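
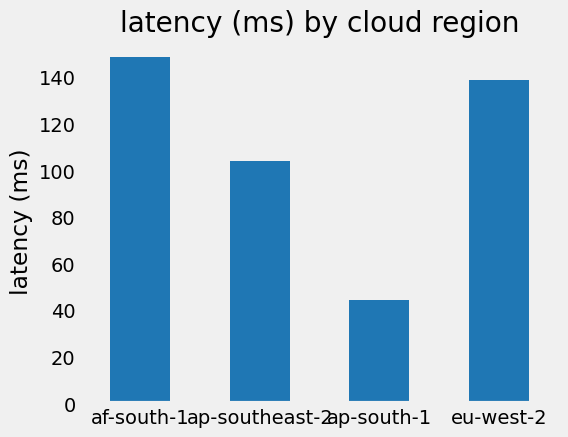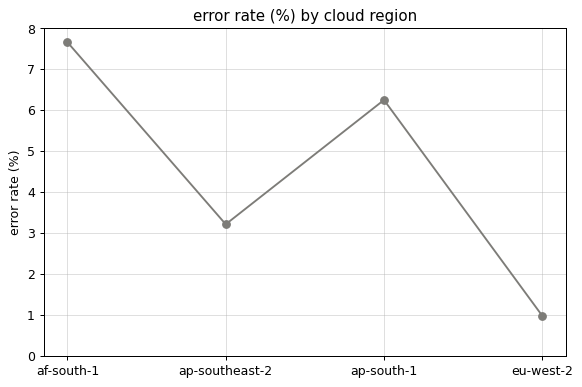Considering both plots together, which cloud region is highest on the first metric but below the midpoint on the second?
Chart 2 median error rate (%) ≈ 5; below-median cloud regions: ap-southeast-2, eu-west-2. Among those, eu-west-2 has the highest latency (ms) (≈ 140).

eu-west-2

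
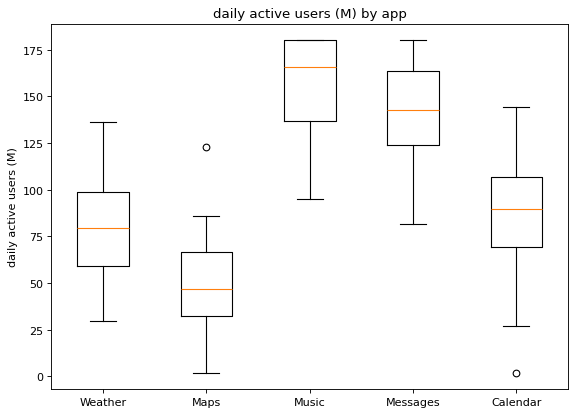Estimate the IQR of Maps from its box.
≈ 40

Q3 ≈ 70, Q1 ≈ 30; IQR ≈ 40.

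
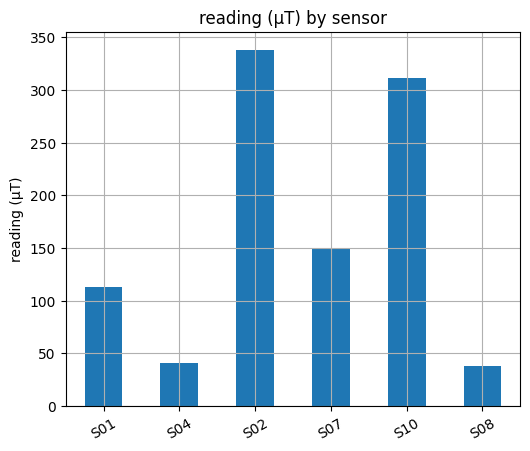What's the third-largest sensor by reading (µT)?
Top 4: S02 ≈ 350, S10 ≈ 300, S07 ≈ 150, S01 ≈ 100.

S07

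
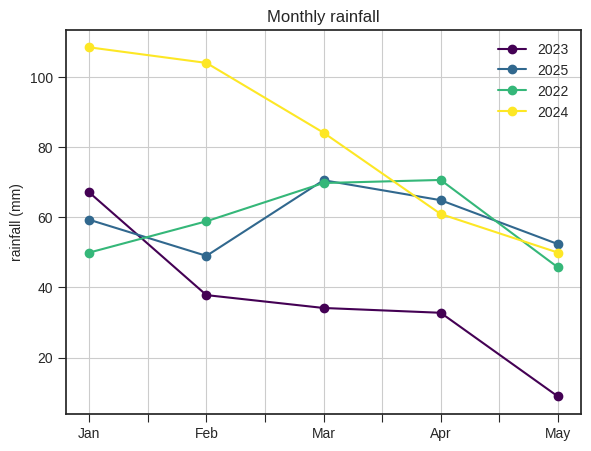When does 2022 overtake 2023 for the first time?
Feb

Jan: 2022 ≈ 50 vs 2023 ≈ 70 (not yet); Feb: 2022 ≈ 60 vs 2023 ≈ 40 (first crossover).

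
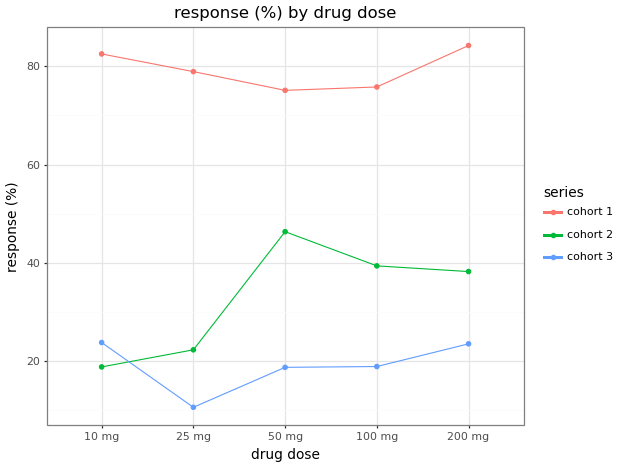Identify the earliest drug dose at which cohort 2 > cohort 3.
25 mg

10 mg: cohort 2 ≈ 20 vs cohort 3 ≈ 20 (not yet); 25 mg: cohort 2 ≈ 20 vs cohort 3 ≈ 10 (first crossover).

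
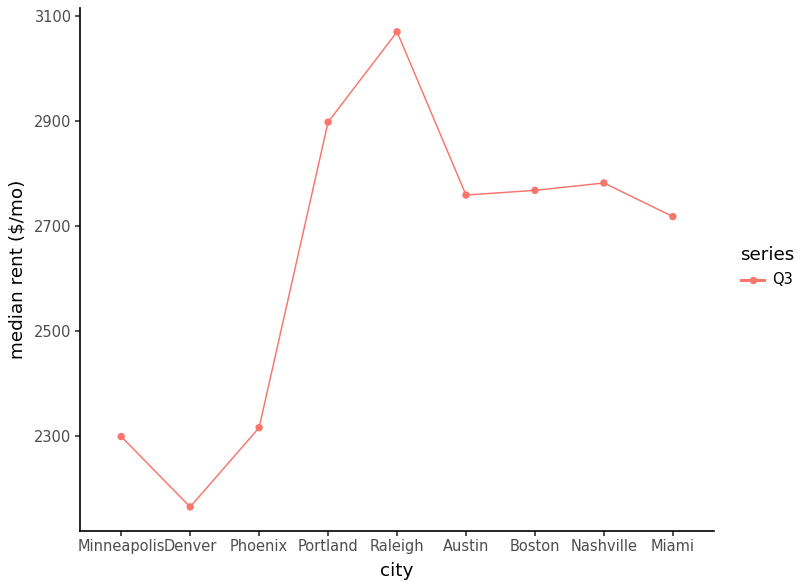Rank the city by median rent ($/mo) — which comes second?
Portland

Top 3: Raleigh ≈ 3100, Portland ≈ 2900, Nashville ≈ 2800.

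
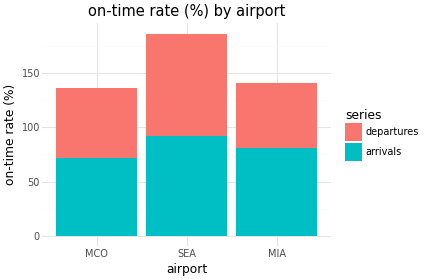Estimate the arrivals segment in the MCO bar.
arrivals top ≈ 80, bottom ≈ 0; segment ≈ 80.

≈ 80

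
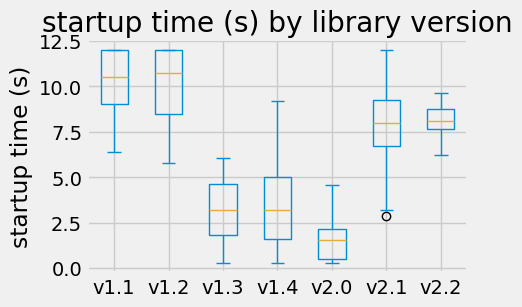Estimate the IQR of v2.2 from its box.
Q3 ≈ 9, Q1 ≈ 8; IQR ≈ 1.

≈ 1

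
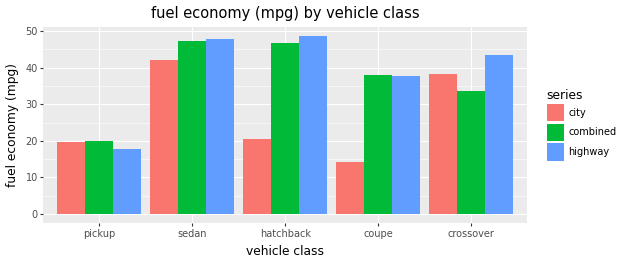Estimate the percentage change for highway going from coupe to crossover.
≈ +12.5%

coupe ≈ 40, crossover ≈ 45; (45 − 40) / 40 ≈ +12.5%.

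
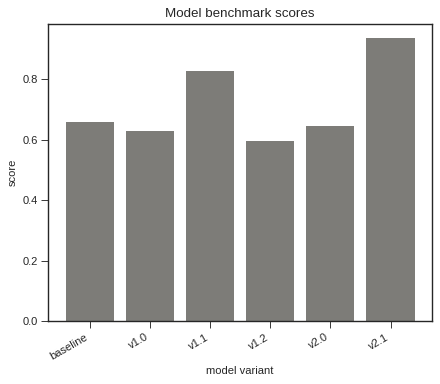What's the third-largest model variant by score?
baseline

Top 4: v2.1 ≈ 0.9, v1.1 ≈ 0.8, baseline ≈ 0.7, v2.0 ≈ 0.6.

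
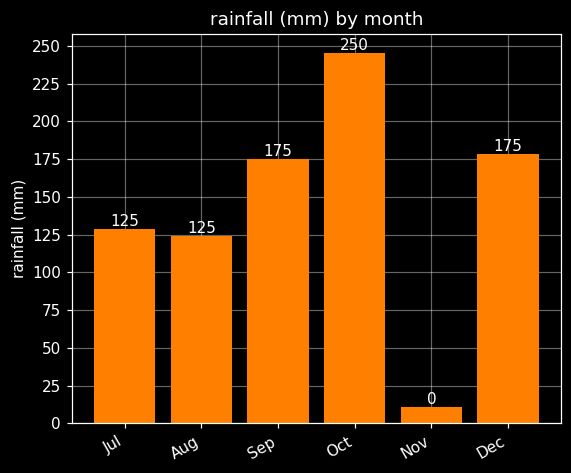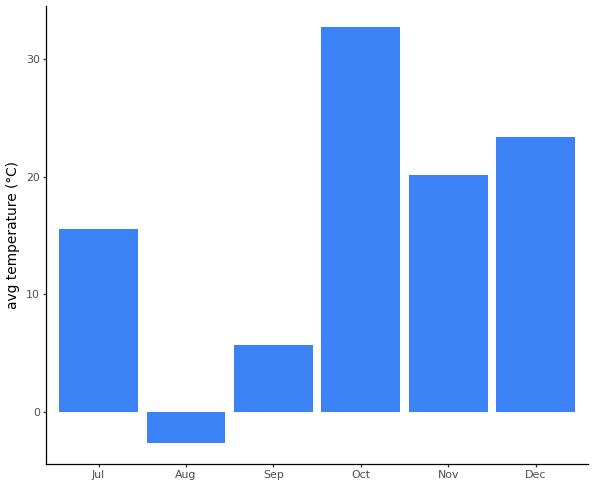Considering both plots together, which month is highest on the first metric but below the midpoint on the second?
Sep

Chart 2 median avg temperature (°C) ≈ 20; below-median months: Jul, Aug, Sep. Among those, Sep has the highest rainfall (mm) (≈ 175).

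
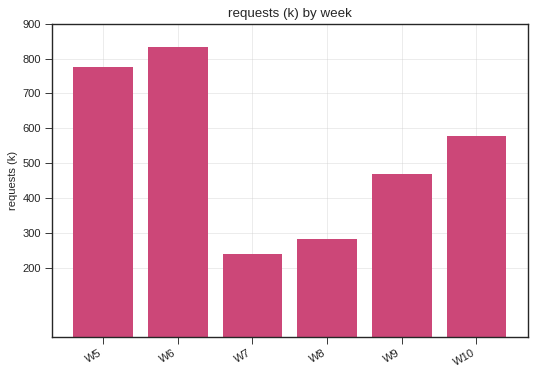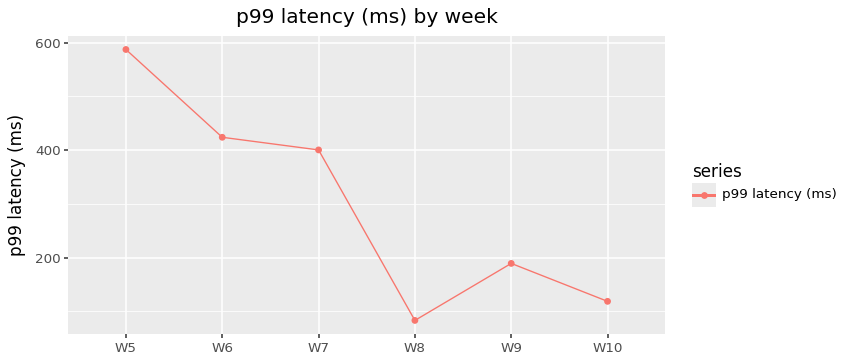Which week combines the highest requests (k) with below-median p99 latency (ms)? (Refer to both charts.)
W10

Chart 2 median p99 latency (ms) ≈ 300; below-median weeks: W8, W9, W10. Among those, W10 has the highest requests (k) (≈ 600).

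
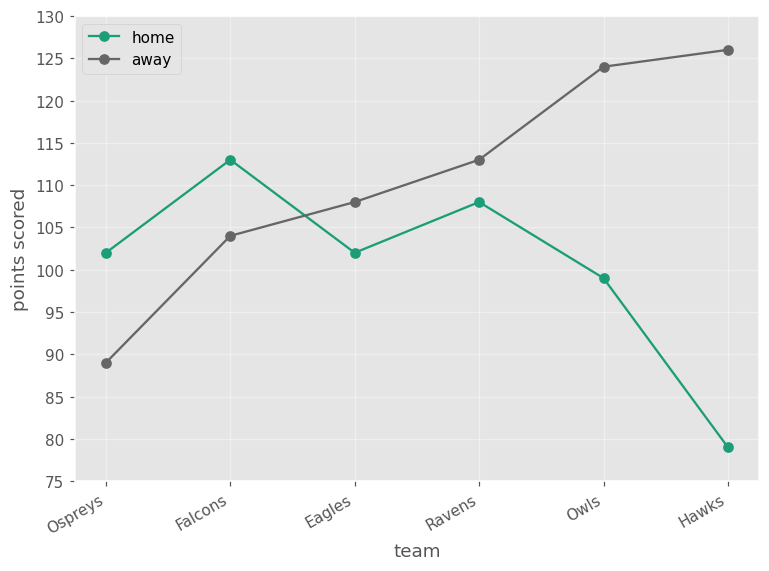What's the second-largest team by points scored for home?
Top 3 for home: Falcons ≈ 115, Ravens ≈ 110, Eagles ≈ 100.

Ravens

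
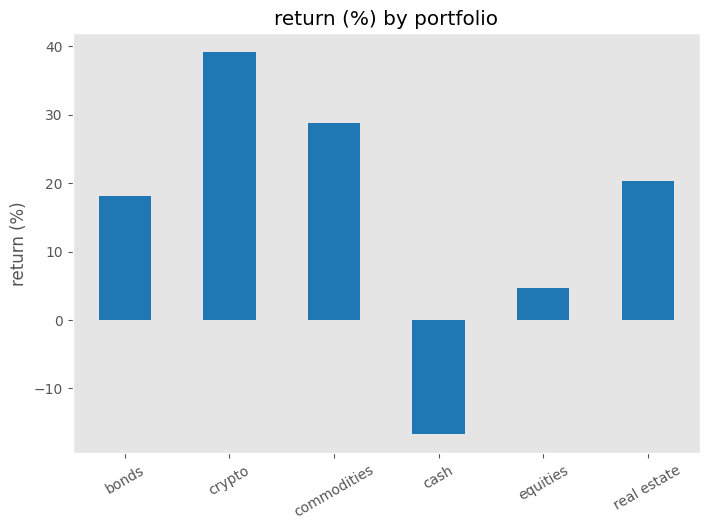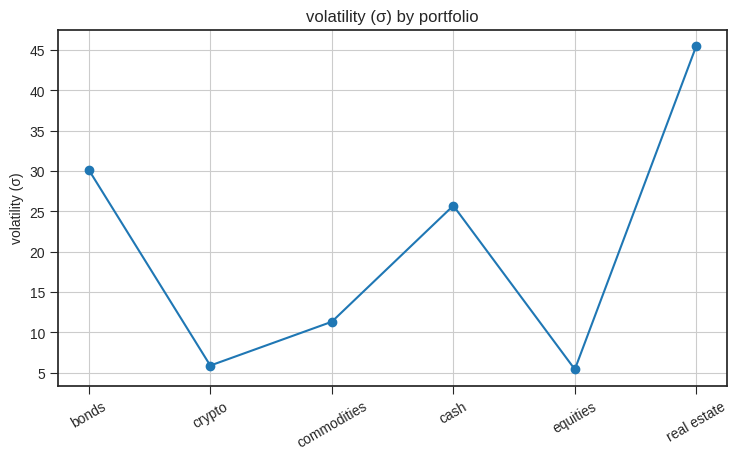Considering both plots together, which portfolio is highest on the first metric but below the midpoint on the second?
Chart 2 median volatility (σ) ≈ 20; below-median portfolios: crypto, commodities, equities. Among those, crypto has the highest return (%) (≈ 40).

crypto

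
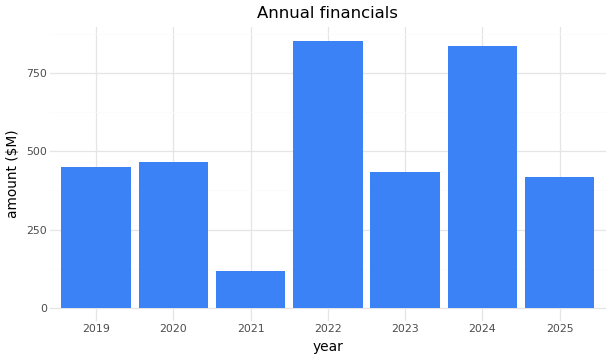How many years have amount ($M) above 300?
Above 300: 2019, 2020, 2022, 2023, 2024, 2025.

6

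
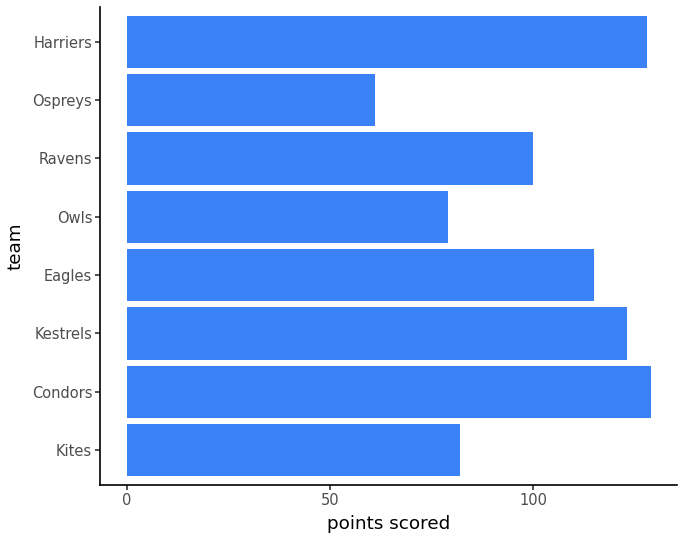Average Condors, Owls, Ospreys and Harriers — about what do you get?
(120 + 80 + 60 + 120) / 4 ≈ 95.

≈ 95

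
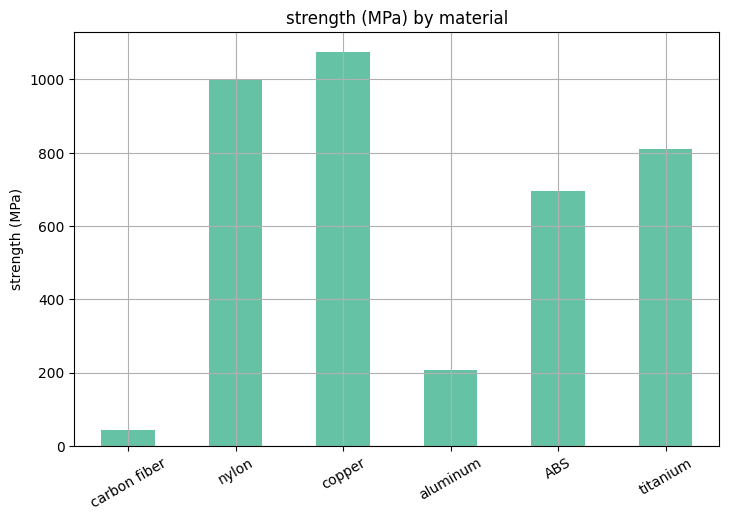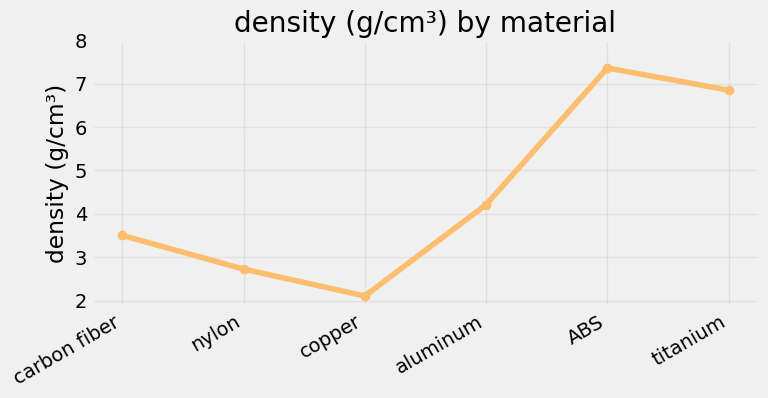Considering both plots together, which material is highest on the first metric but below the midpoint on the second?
Chart 2 median density (g/cm³) ≈ 4; below-median materials: carbon fiber, nylon, copper. Among those, copper has the highest strength (MPa) (≈ 1100).

copper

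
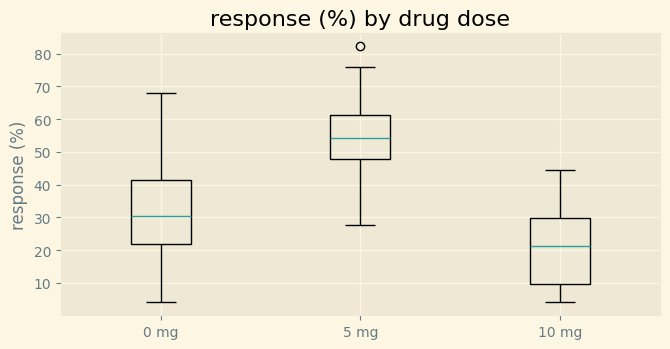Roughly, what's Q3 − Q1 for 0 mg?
Q3 ≈ 40, Q1 ≈ 20; IQR ≈ 20.

≈ 20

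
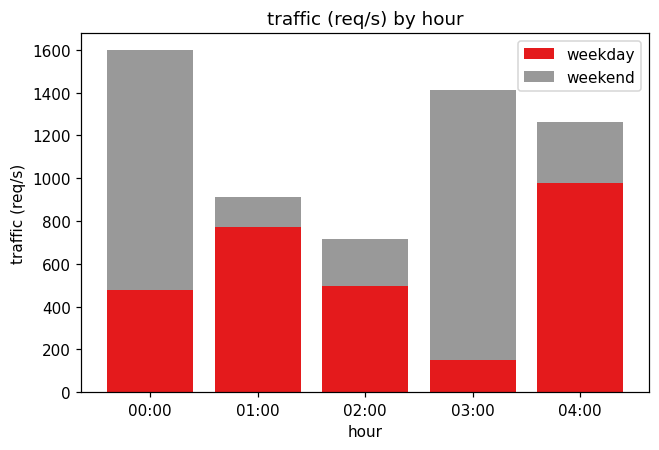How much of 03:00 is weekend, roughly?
≈ 1200

weekend top ≈ 1400, bottom ≈ 200; segment ≈ 1200.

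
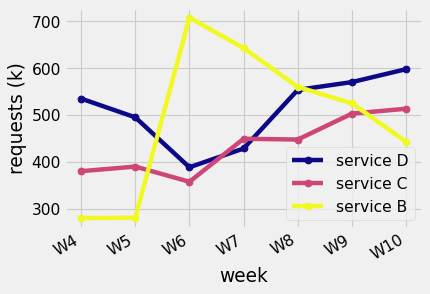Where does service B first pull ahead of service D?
W5: service B ≈ 300 vs service D ≈ 500 (not yet); W6: service B ≈ 700 vs service D ≈ 400 (first crossover).

W6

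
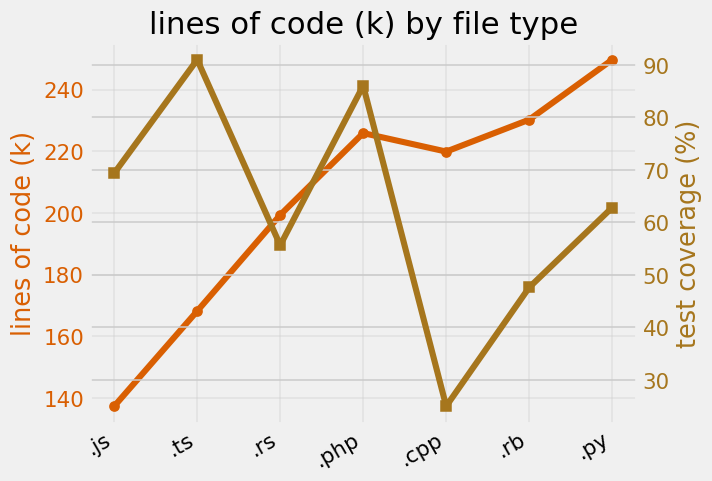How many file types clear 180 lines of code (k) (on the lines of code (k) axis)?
5

Above 180: .rs, .php, .cpp, .rb, .py.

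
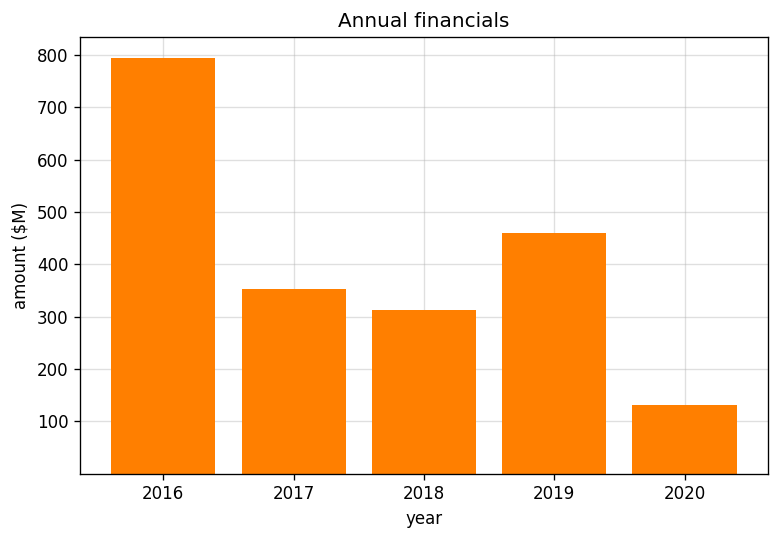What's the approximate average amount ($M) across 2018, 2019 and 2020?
≈ 300

(300 + 500 + 100) / 3 ≈ 300.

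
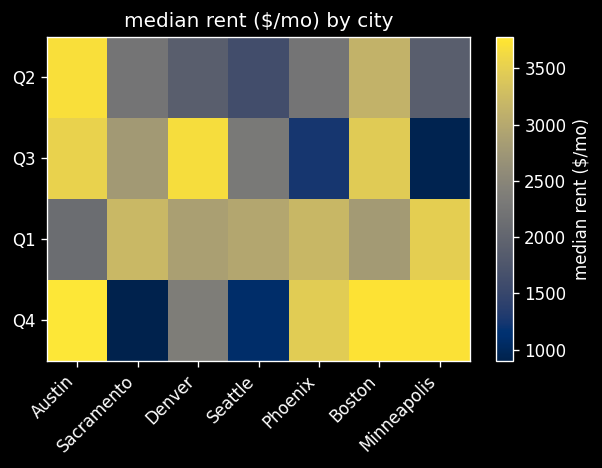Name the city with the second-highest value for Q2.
Boston

Top 3 for Q2: Austin ≈ 3500, Boston ≈ 3000, Sacramento ≈ 2000.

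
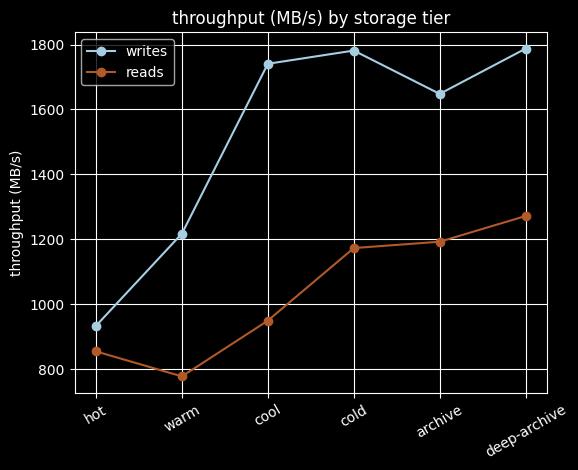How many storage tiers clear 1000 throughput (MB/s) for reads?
3

Above 1000: cold, archive, deep-archive.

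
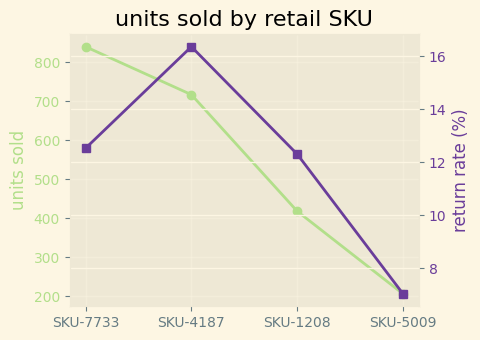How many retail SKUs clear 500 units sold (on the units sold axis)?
2

Above 500: SKU-7733, SKU-4187.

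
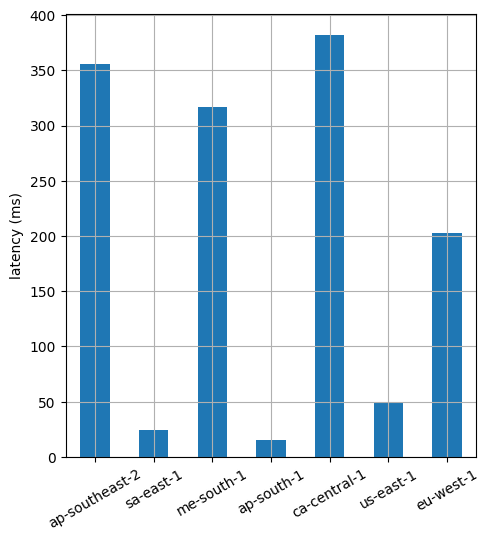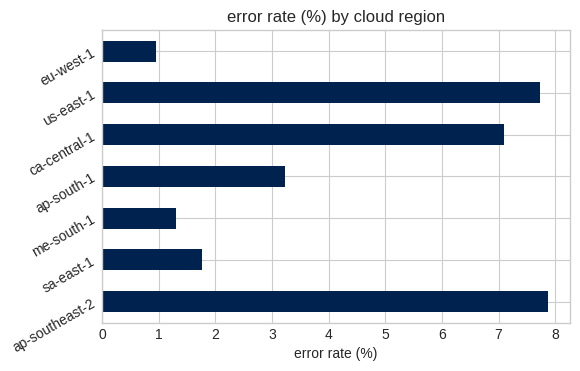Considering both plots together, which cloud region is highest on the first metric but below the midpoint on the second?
me-south-1

Chart 2 median error rate (%) ≈ 3; below-median cloud regions: sa-east-1, me-south-1, eu-west-1. Among those, me-south-1 has the highest latency (ms) (≈ 300).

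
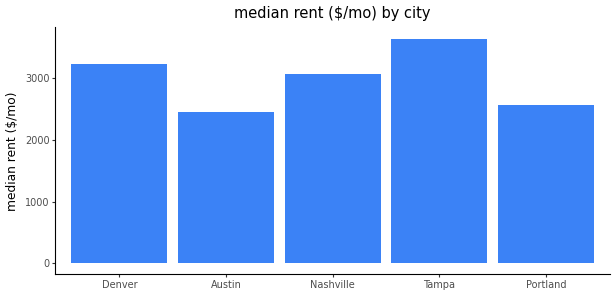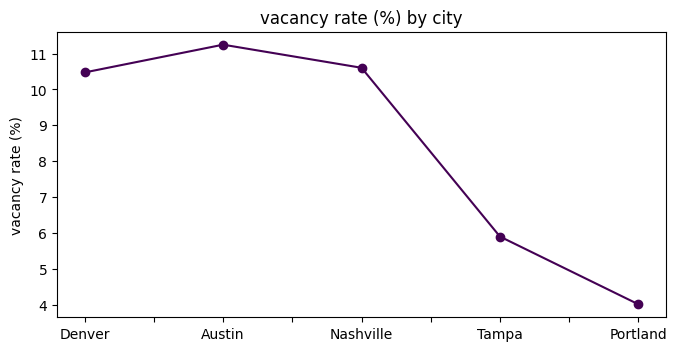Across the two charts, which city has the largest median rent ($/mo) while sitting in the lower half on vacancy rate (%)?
Tampa

Chart 2 median vacancy rate (%) ≈ 10; below-median cities: Tampa, Portland. Among those, Tampa has the highest median rent ($/mo) (≈ 3500).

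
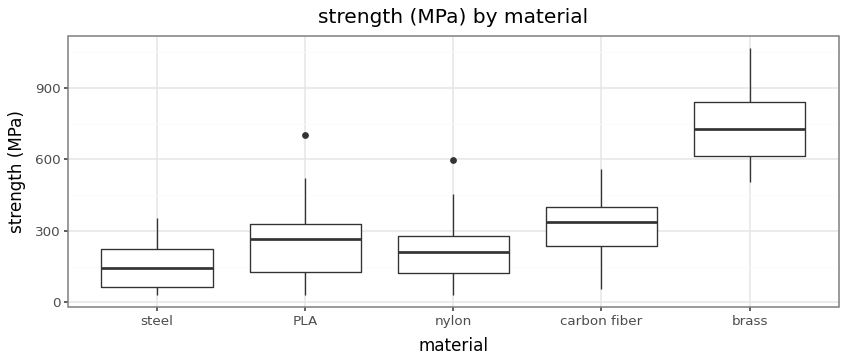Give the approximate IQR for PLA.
≈ 200

Q3 ≈ 350, Q1 ≈ 150; IQR ≈ 200.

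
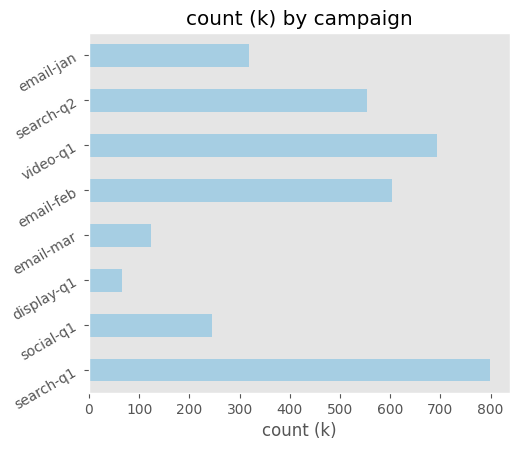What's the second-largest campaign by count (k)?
video-q1

Top 3: search-q1 ≈ 800, video-q1 ≈ 700, email-feb ≈ 600.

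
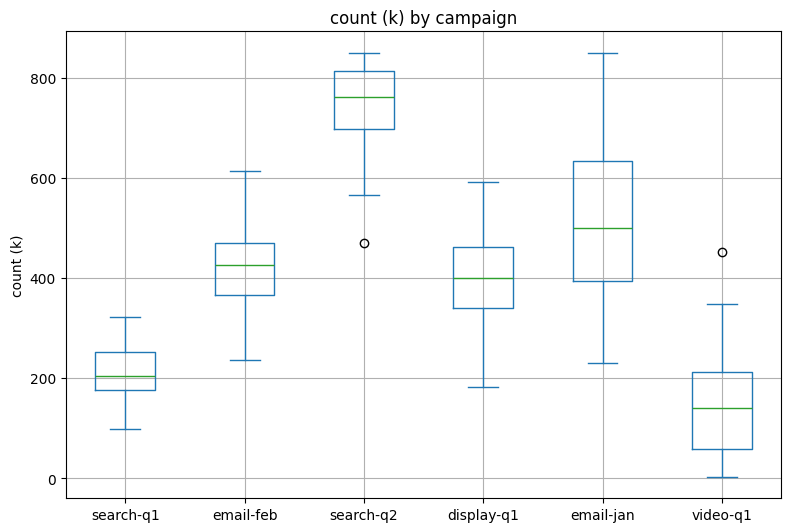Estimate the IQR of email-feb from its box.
≈ 100

Q3 ≈ 500, Q1 ≈ 400; IQR ≈ 100.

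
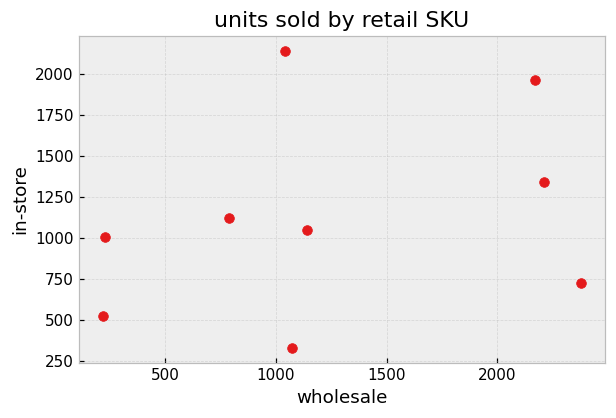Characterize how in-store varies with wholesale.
Points are positively correlated; weak (|r| ≈ 0.3).

positive, weak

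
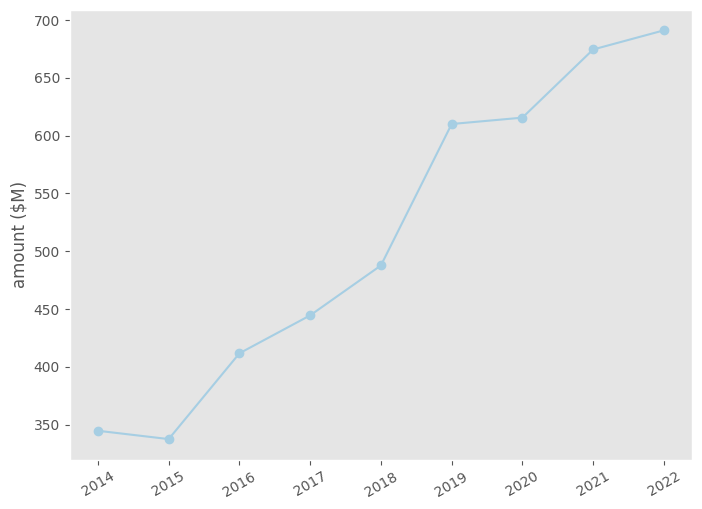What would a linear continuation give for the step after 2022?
≈ 750

Last three: 600, 650, 700 → slope ≈ 50/step → next ≈ 750.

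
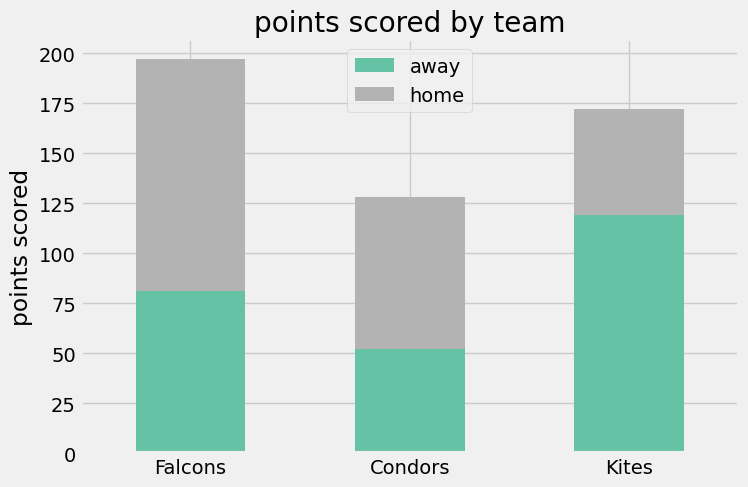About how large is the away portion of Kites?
away top ≈ 120, bottom ≈ 0; segment ≈ 120.

≈ 120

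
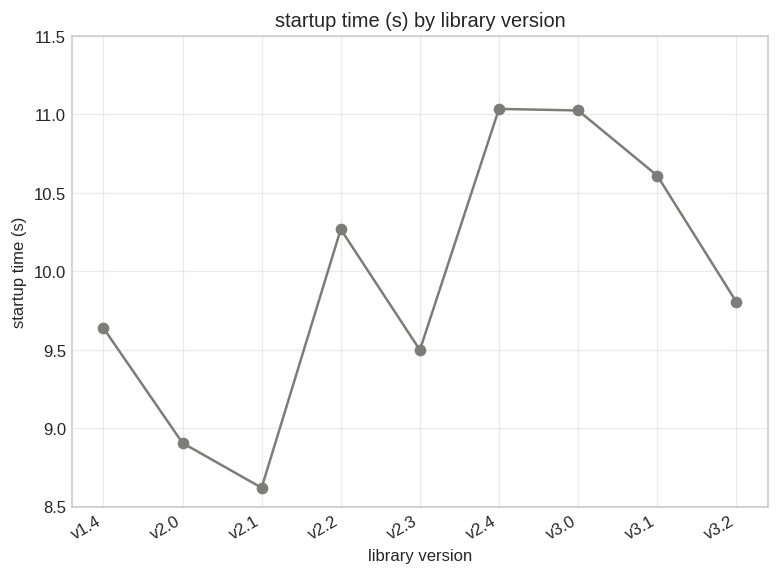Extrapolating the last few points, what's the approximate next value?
≈ 9.5

Last three: 11.0, 10.5, 10.0 → slope ≈ -0.5/step → next ≈ 9.5.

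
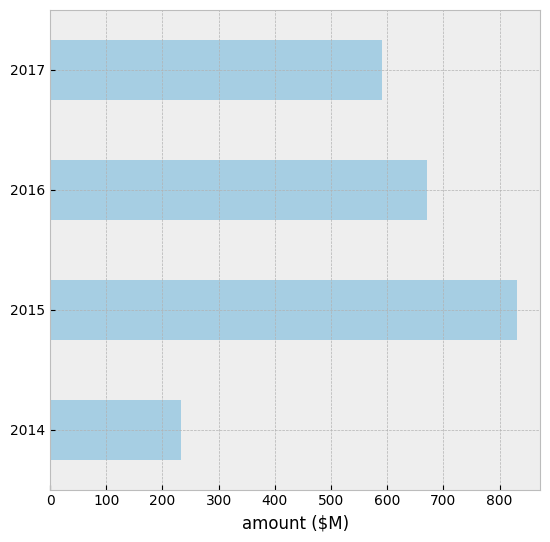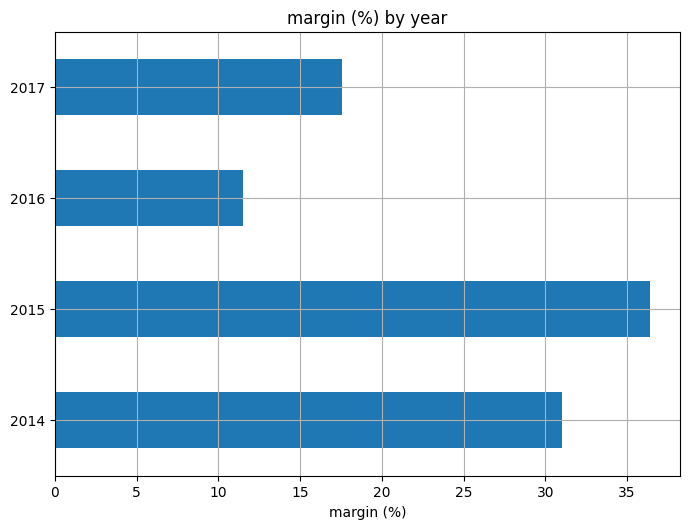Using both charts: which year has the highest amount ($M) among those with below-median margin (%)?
2016

Chart 2 median margin (%) ≈ 25; below-median years: 2016, 2017. Among those, 2016 has the highest amount ($M) (≈ 700).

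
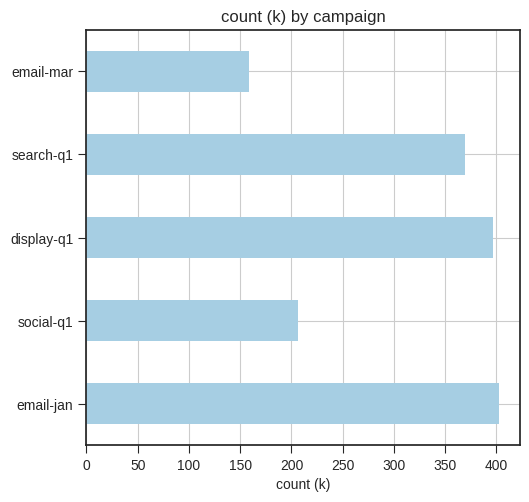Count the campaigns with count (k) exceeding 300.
3

Above 300: email-jan, display-q1, search-q1.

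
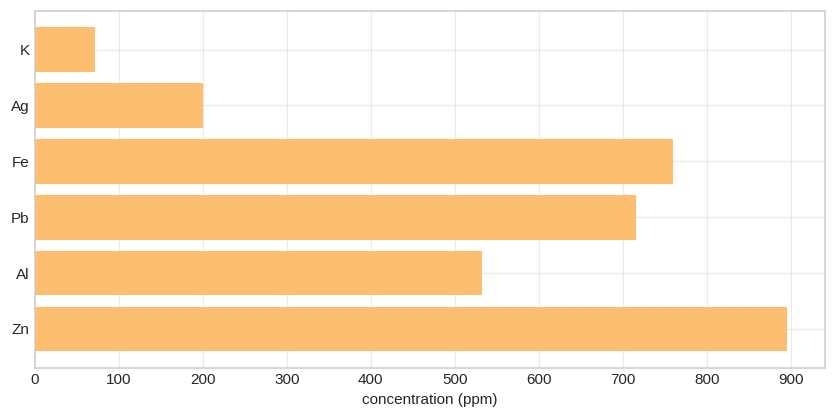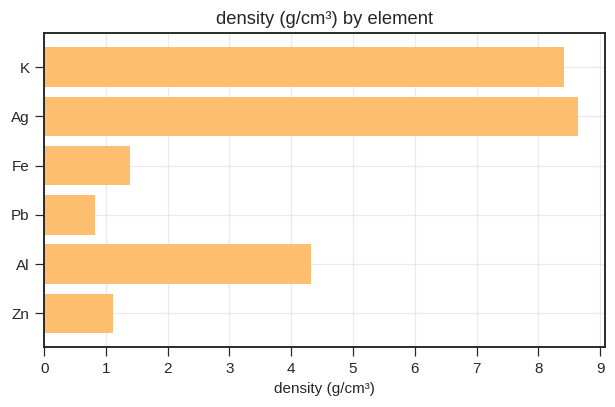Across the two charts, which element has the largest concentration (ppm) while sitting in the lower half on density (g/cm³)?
Zn

Chart 2 median density (g/cm³) ≈ 3; below-median elements: Fe, Pb, Zn. Among those, Zn has the highest concentration (ppm) (≈ 900).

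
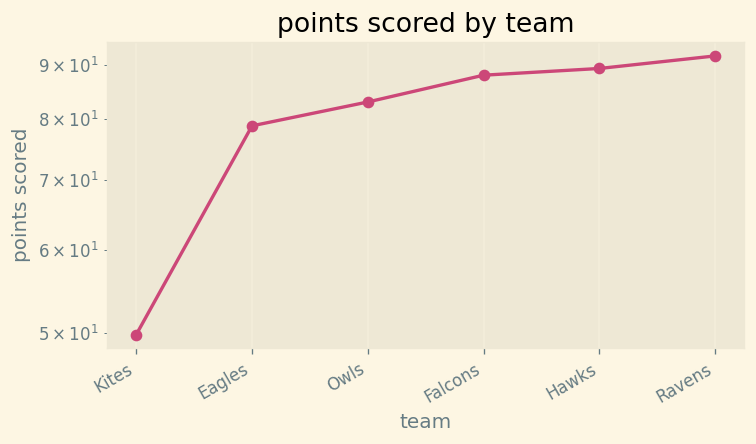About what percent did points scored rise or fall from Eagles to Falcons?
Eagles ≈ 80, Falcons ≈ 90; (90 − 80) / 80 ≈ +12.5%.

≈ +12.5%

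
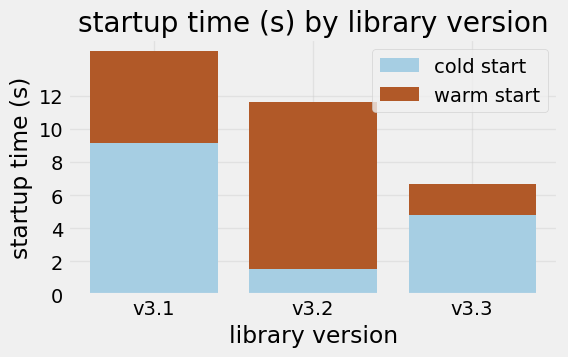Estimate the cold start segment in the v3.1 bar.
cold start top ≈ 10, bottom ≈ 0; segment ≈ 10.

≈ 10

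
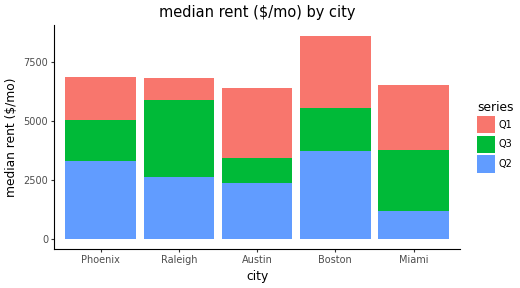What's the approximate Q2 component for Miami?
Q2 top ≈ 1000, bottom ≈ 0; segment ≈ 1000.

≈ 1000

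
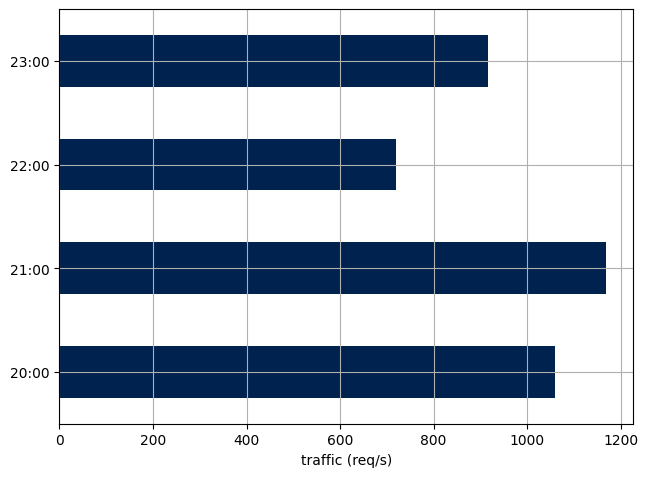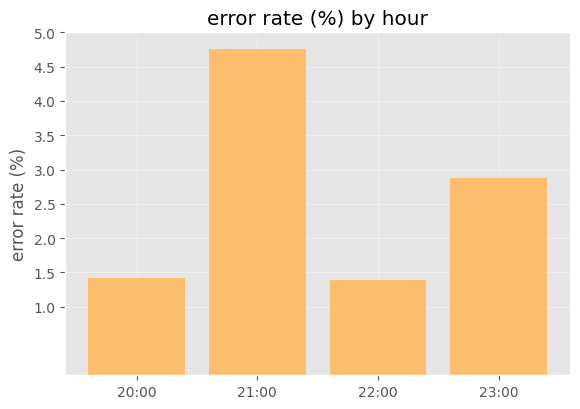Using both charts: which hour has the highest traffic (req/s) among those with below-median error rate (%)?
20:00

Chart 2 median error rate (%) ≈ 2; below-median hours: 20:00, 22:00. Among those, 20:00 has the highest traffic (req/s) (≈ 1000).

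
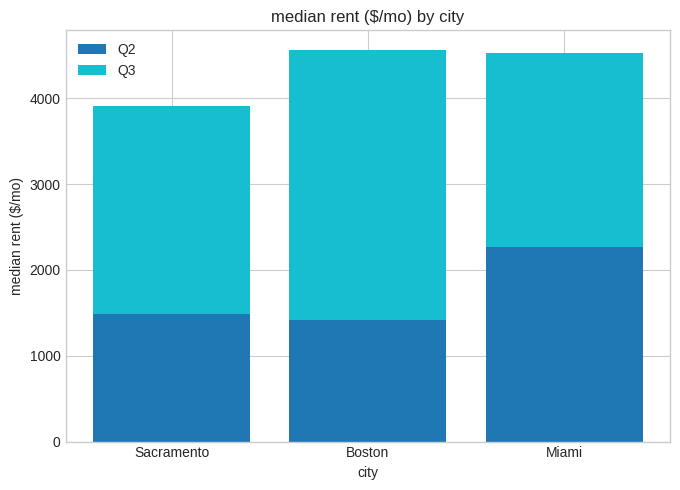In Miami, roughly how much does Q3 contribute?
≈ 2000

Q3 top ≈ 4500, bottom ≈ 2500; segment ≈ 2000.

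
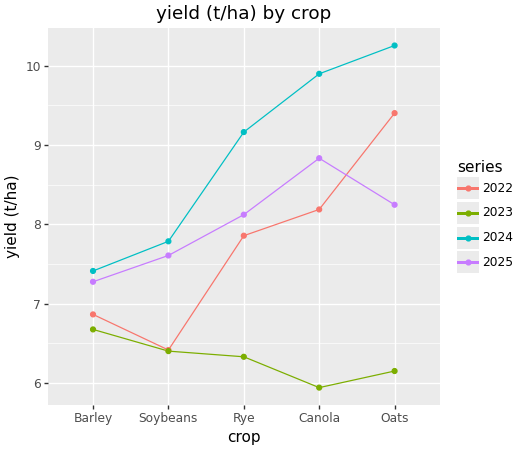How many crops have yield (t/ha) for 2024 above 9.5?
2

Above 9.5: Canola, Oats.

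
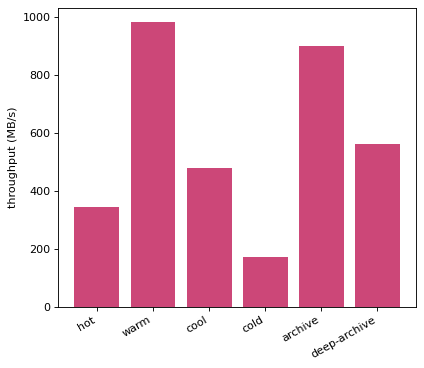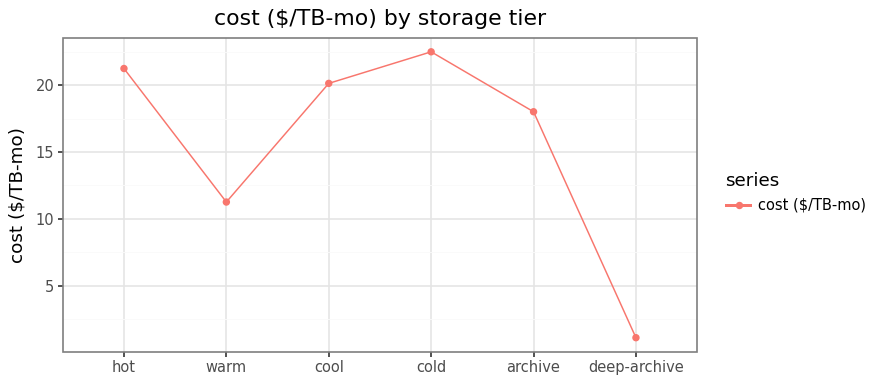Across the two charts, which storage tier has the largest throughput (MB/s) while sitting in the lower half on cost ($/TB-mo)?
warm

Chart 2 median cost ($/TB-mo) ≈ 20; below-median storage tiers: warm, archive, deep-archive. Among those, warm has the highest throughput (MB/s) (≈ 1000).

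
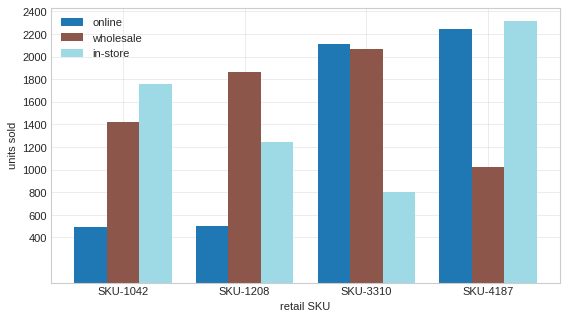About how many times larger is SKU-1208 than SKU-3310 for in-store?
SKU-1208 ≈ 1200, SKU-3310 ≈ 800; 1200/800 ≈ 1.5.

≈ 1.5×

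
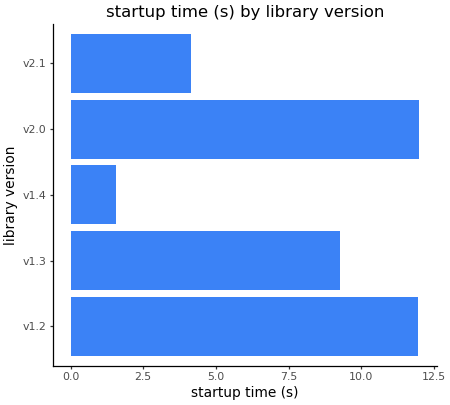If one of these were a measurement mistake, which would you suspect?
v1.4

v1.4 ≈ 2; the rest sit between ≈ 4 and ≈ 12.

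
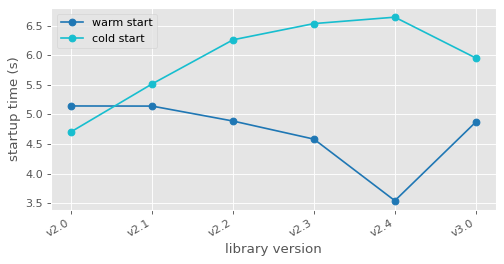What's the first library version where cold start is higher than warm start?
v2.1

v2.0: cold start ≈ 4.5 vs warm start ≈ 5.0 (not yet); v2.1: cold start ≈ 5.5 vs warm start ≈ 5.0 (first crossover).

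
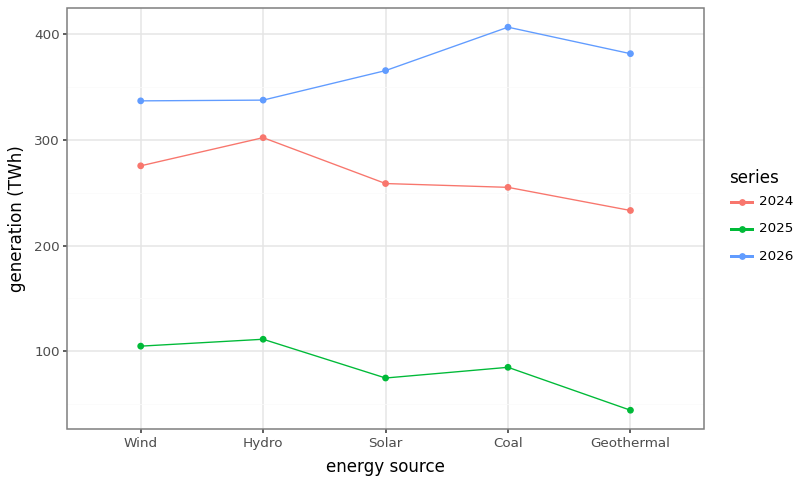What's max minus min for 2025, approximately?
≈ 50

Max Hydro ≈ 100, min Geothermal ≈ 50; range ≈ 50.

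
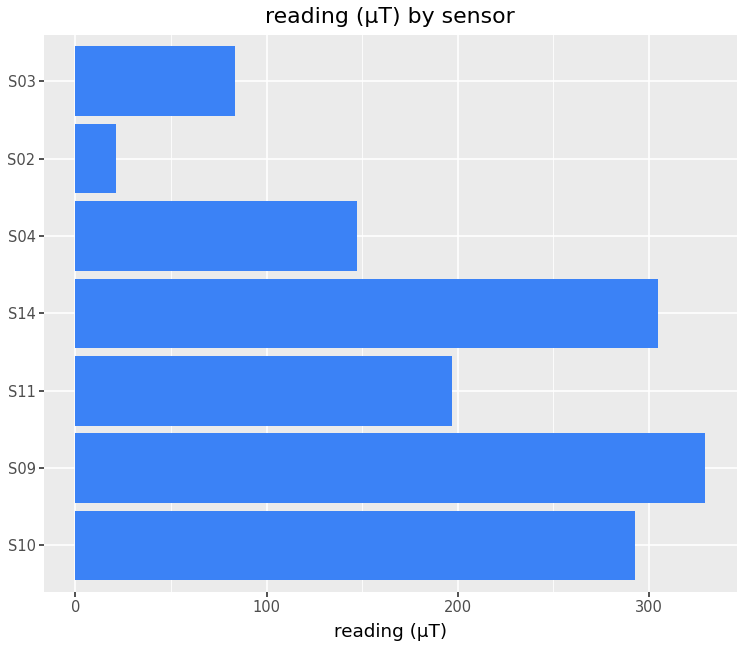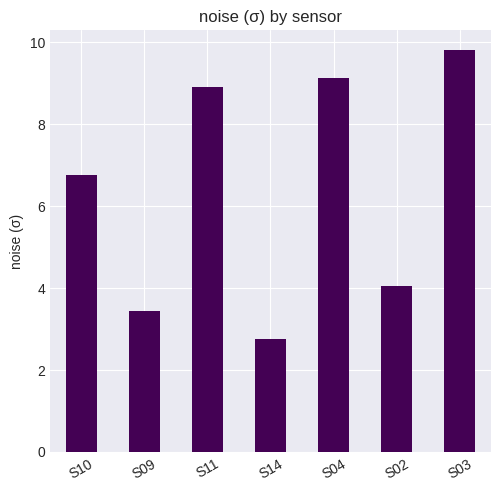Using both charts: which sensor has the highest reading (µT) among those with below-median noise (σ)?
Chart 2 median noise (σ) ≈ 7; below-median sensors: S09, S14, S02. Among those, S09 has the highest reading (µT) (≈ 350).

S09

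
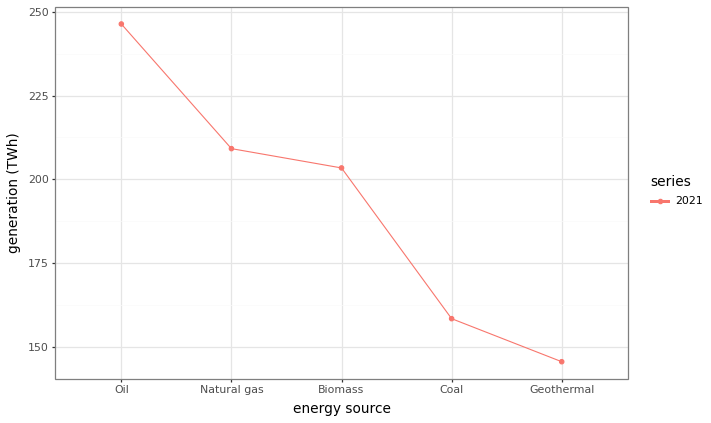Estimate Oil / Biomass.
Oil ≈ 250, Biomass ≈ 200; 250/200 ≈ 1.25.

≈ 1.25×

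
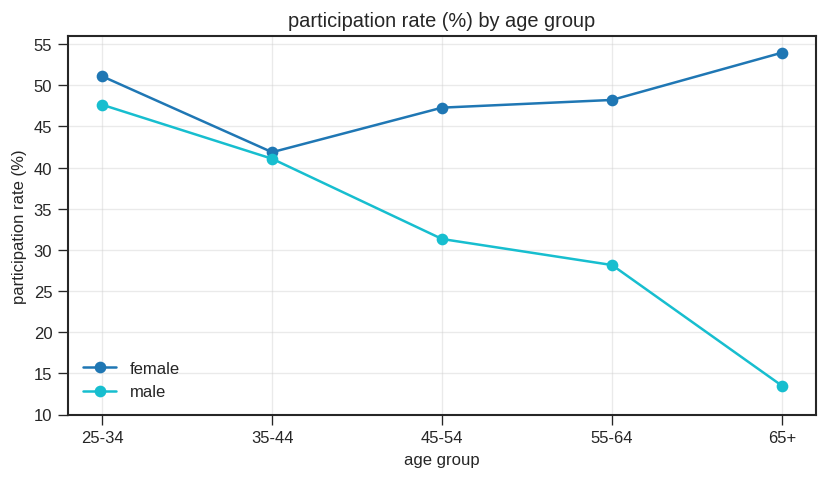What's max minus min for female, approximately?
Max 65+ ≈ 55, min 35-44 ≈ 40; range ≈ 15.

≈ 15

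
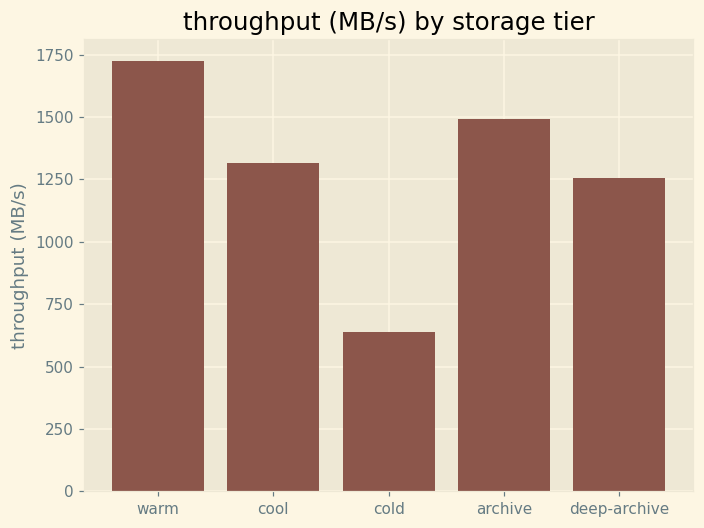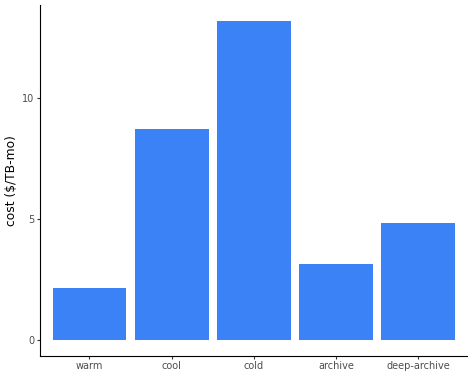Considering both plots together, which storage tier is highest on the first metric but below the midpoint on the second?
warm

Chart 2 median cost ($/TB-mo) ≈ 4; below-median storage tiers: warm, archive. Among those, warm has the highest throughput (MB/s) (≈ 1800).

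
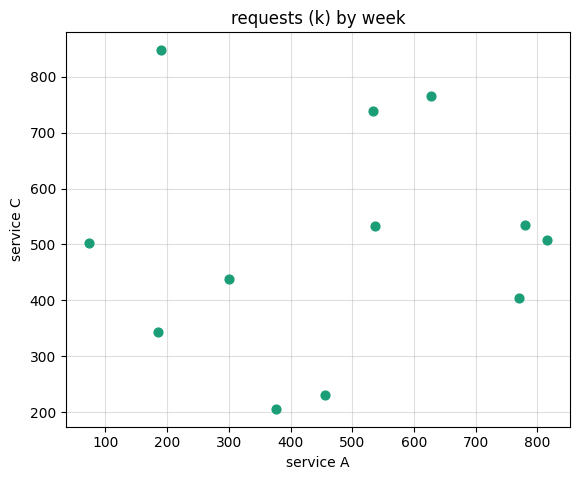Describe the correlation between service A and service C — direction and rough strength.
no clear correlation

Points are roughly uncorrelated; weak (|r| ≈ 0.1).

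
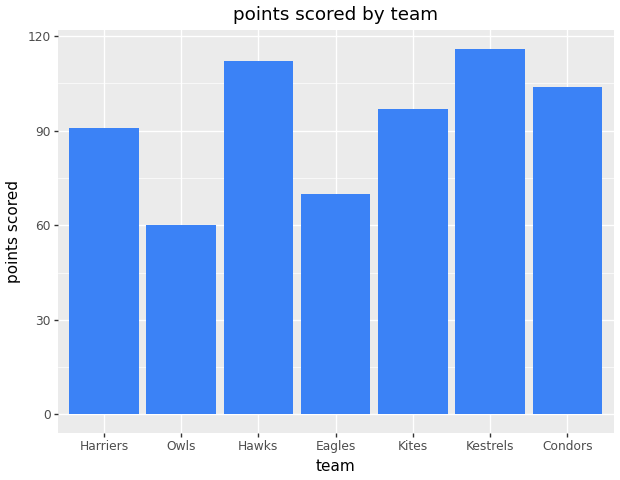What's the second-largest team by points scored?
Hawks

Top 3: Kestrels ≈ 120, Hawks ≈ 110, Condors ≈ 100.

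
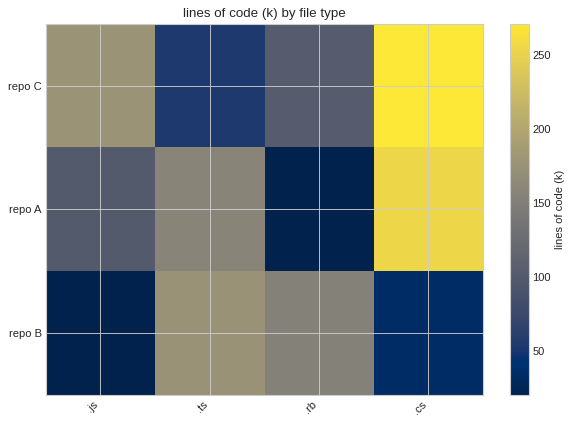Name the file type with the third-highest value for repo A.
Top 4 for repo A: .cs ≈ 250, .ts ≈ 150, .js ≈ 100, .rb ≈ 25.

.js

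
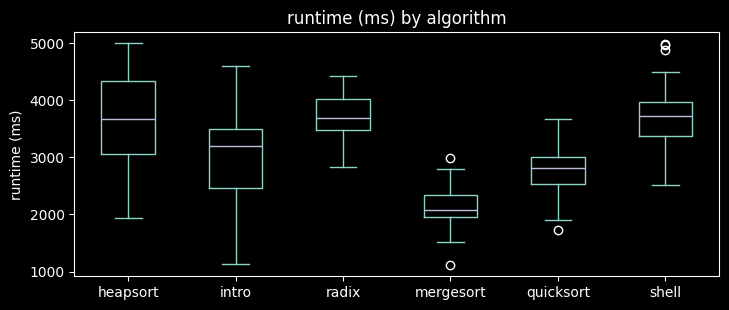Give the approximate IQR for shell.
Q3 ≈ 4000, Q1 ≈ 3400; IQR ≈ 600.

≈ 600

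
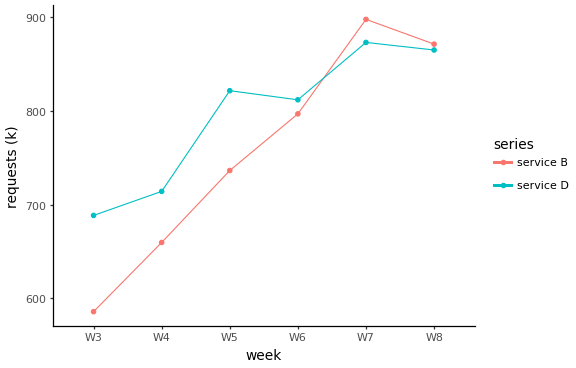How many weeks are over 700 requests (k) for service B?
4

Above 700: W5, W6, W7, W8.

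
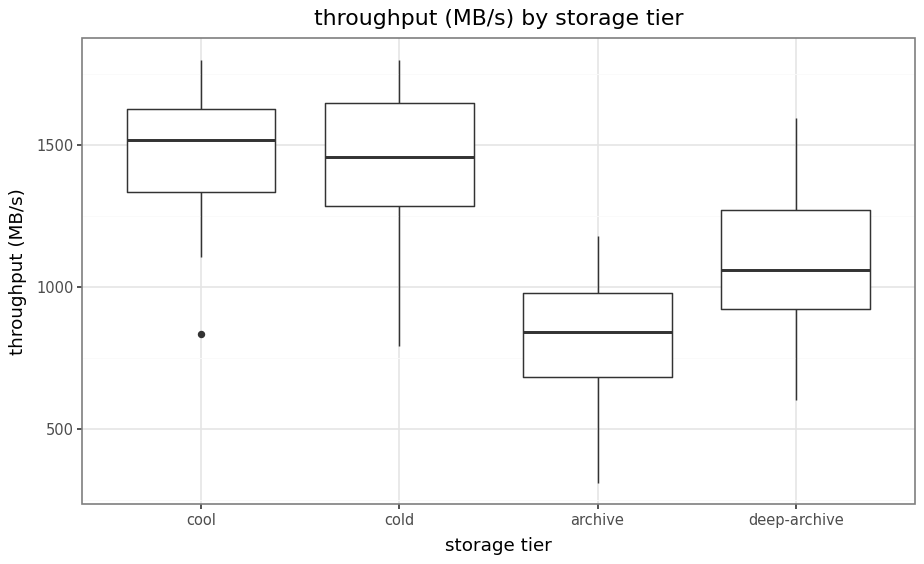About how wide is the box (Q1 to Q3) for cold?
Q3 ≈ 1600, Q1 ≈ 1300; IQR ≈ 300.

≈ 300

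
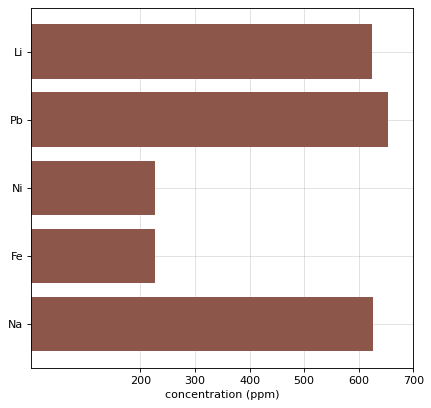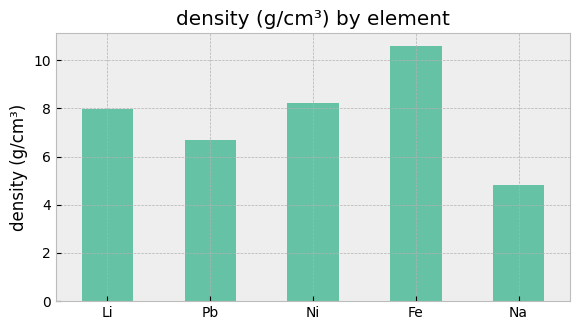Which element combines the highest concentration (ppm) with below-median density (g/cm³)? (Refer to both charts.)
Chart 2 median density (g/cm³) ≈ 8; below-median elements: Pb, Na. Among those, Pb has the highest concentration (ppm) (≈ 700).

Pb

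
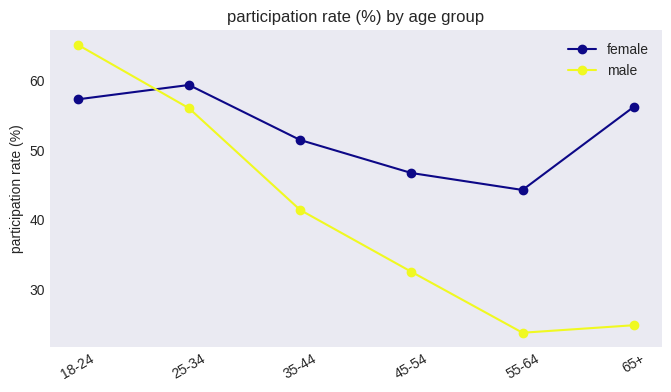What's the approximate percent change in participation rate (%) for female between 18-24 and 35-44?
18-24 ≈ 55, 35-44 ≈ 50; (50 − 55) / 55 ≈ -9.1%.

≈ -9.1%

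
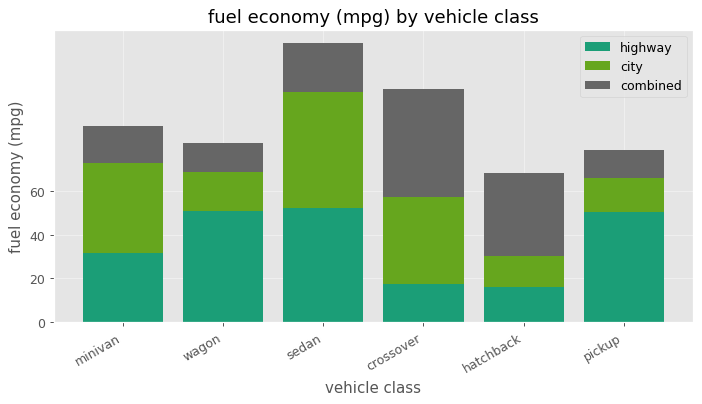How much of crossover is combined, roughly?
≈ 40

combined top ≈ 100, bottom ≈ 60; segment ≈ 40.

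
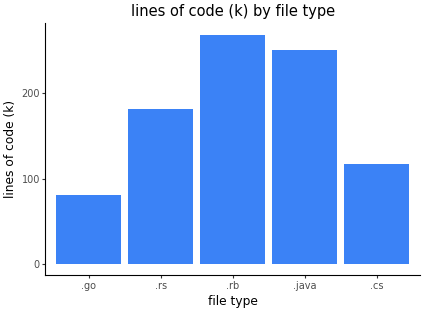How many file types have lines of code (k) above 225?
Above 225: .rb, .java.

2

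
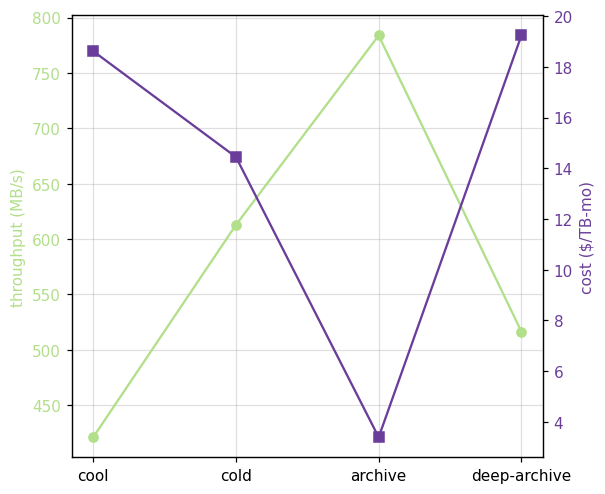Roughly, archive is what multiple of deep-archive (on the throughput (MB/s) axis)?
archive ≈ 800, deep-archive ≈ 500; 800/500 ≈ 1.6.

≈ 1.6×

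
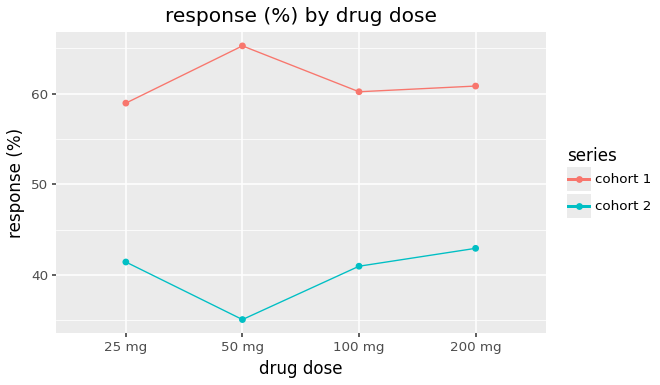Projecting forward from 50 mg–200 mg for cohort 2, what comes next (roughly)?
Last three: 35, 40, 45 → slope ≈ 5/step → next ≈ 50.

≈ 50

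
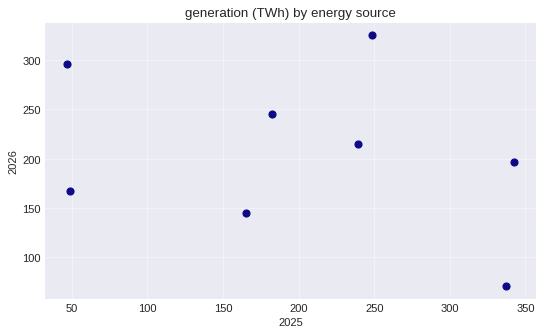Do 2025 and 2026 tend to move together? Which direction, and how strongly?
Points are negatively correlated; weak (|r| ≈ 0.3).

negative, weak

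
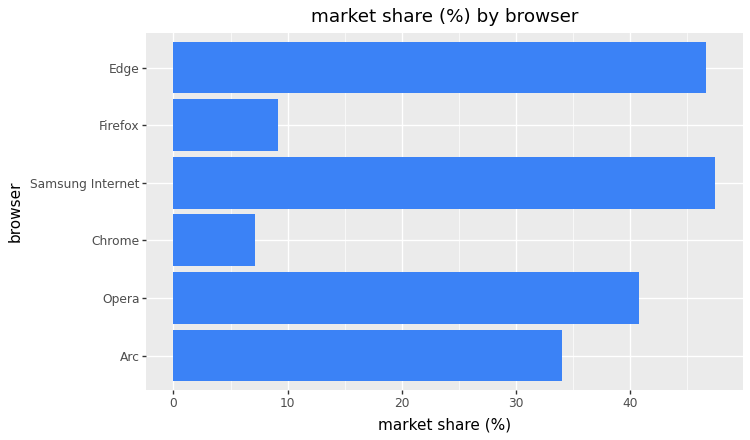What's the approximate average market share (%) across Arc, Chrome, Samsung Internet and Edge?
≈ 32

(35 + 5 + 45 + 45) / 4 ≈ 32.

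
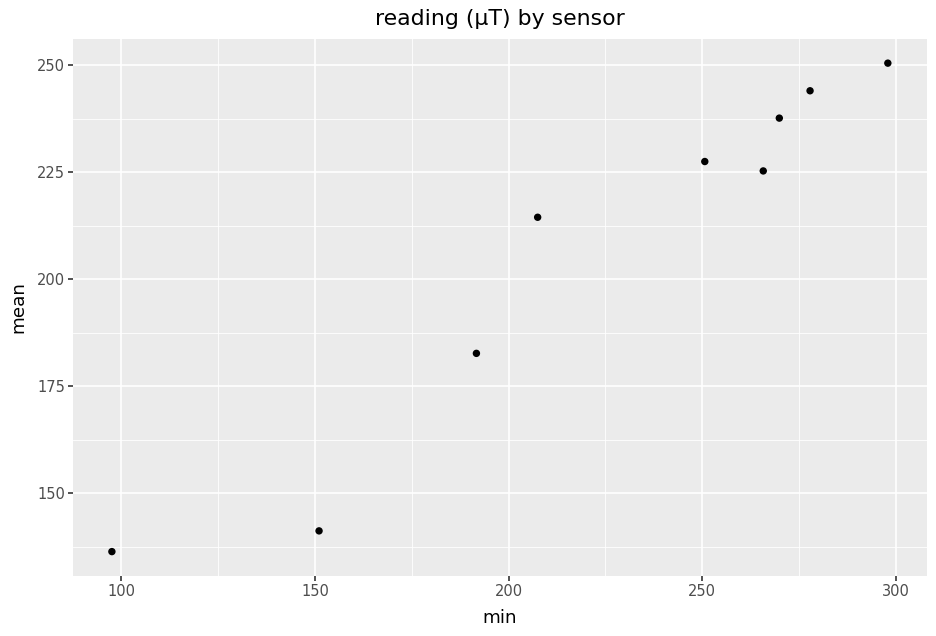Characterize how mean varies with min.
Points are positively correlated; strong (|r| ≈ 1.0).

positive, strong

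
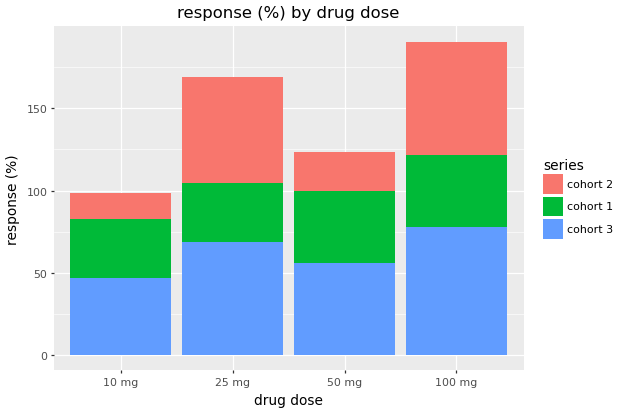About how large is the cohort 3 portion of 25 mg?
cohort 3 top ≈ 60, bottom ≈ 0; segment ≈ 60.

≈ 60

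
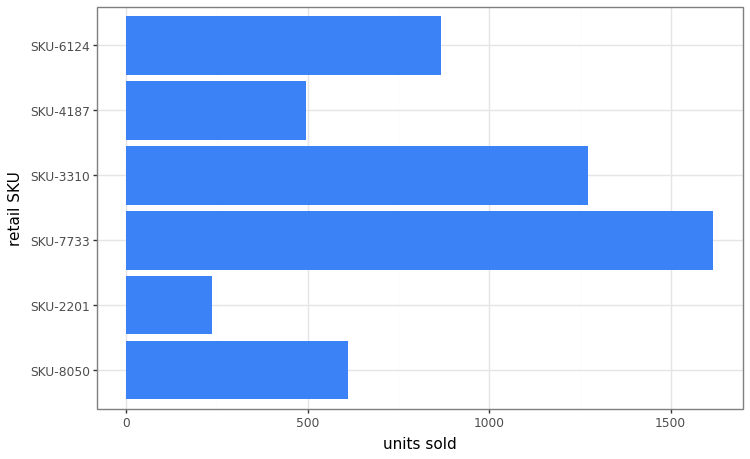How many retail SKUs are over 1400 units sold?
1

Above 1400: SKU-7733.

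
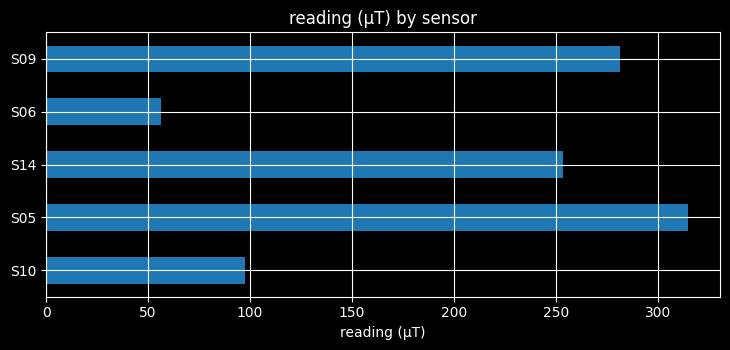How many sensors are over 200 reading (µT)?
3

Above 200: S05, S14, S09.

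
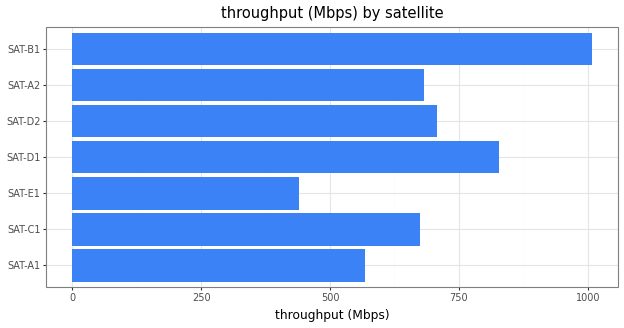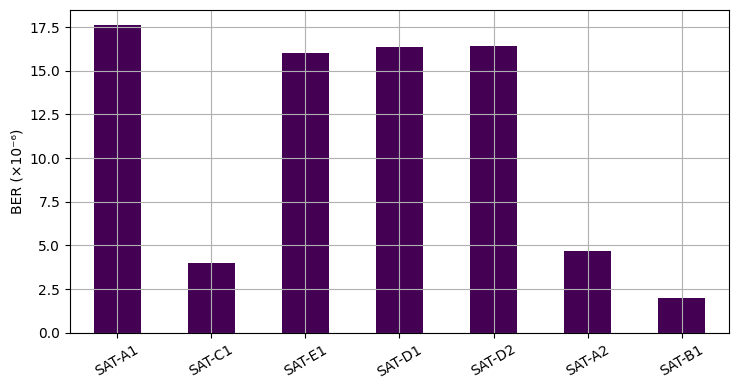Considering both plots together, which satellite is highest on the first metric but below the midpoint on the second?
Chart 2 median BER (×10⁻⁶) ≈ 16; below-median satellites: SAT-C1, SAT-A2, SAT-B1. Among those, SAT-B1 has the highest throughput (Mbps) (≈ 1000).

SAT-B1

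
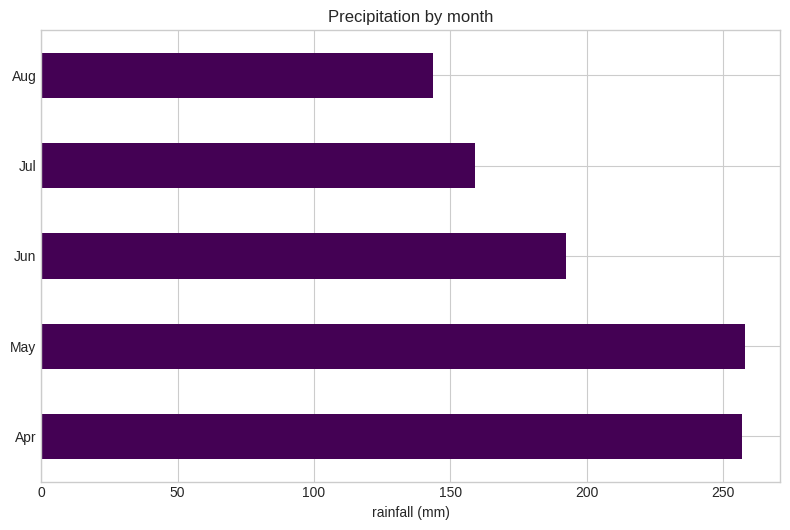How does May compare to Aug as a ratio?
≈ 1.67×

May ≈ 250, Aug ≈ 150; 250/150 ≈ 1.67.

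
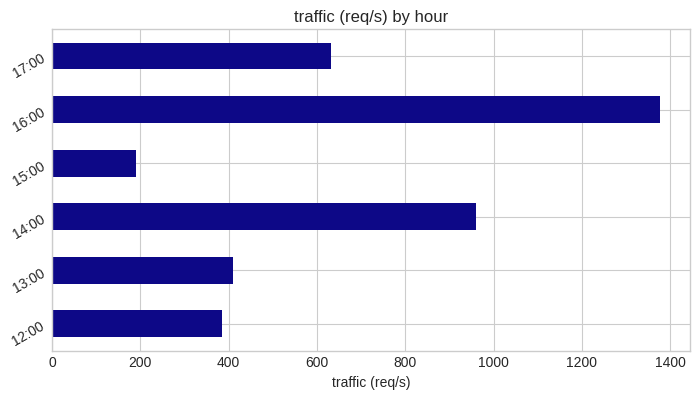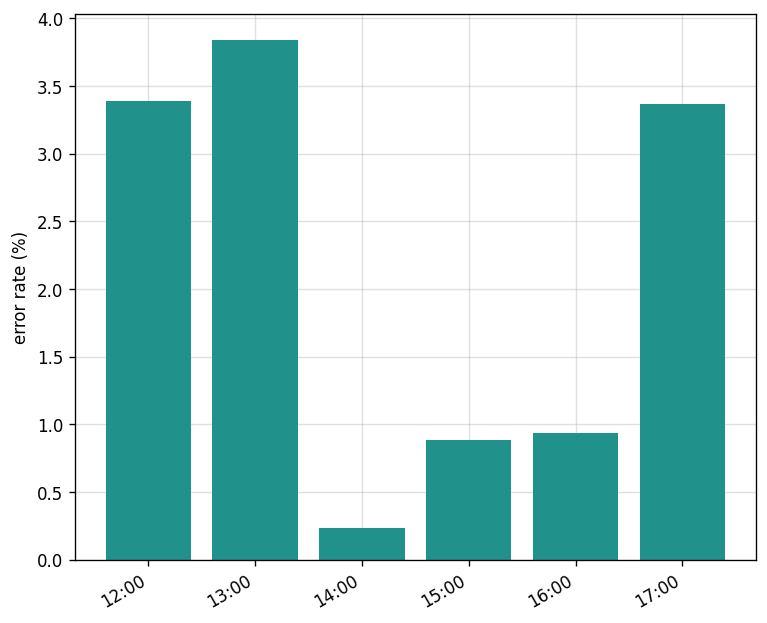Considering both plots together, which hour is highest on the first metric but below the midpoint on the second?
Chart 2 median error rate (%) ≈ 2; below-median hours: 14:00, 15:00, 16:00. Among those, 16:00 has the highest traffic (req/s) (≈ 1400).

16:00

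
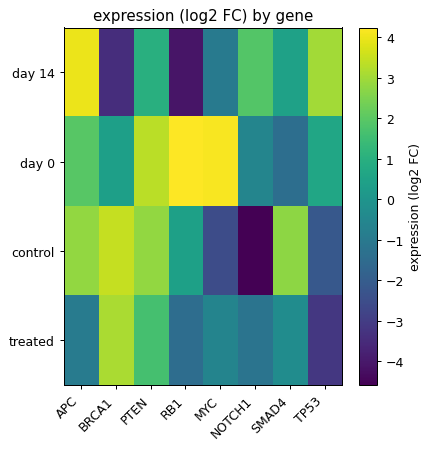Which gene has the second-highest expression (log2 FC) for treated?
Top 3 for treated: BRCA1 ≈ 3, PTEN ≈ 2, SMAD4 ≈ 0.

PTEN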